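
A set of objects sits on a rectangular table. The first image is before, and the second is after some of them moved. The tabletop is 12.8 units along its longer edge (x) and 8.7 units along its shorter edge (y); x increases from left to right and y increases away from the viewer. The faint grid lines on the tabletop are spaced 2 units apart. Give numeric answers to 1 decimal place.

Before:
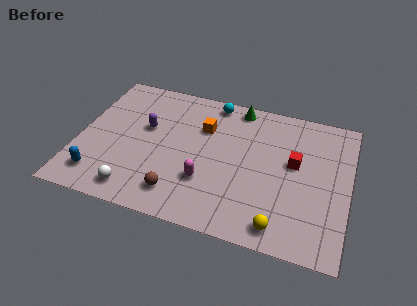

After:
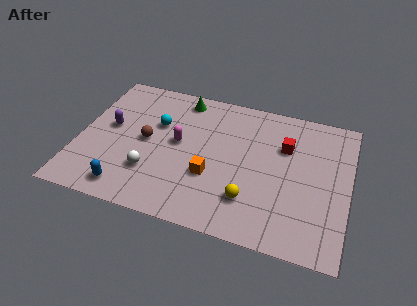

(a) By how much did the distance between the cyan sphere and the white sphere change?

-4.2

They were about 7.3 units apart before and 3.1 after — 4.2 units closer together.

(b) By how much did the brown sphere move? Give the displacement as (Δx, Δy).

(-1.8, 2.8)

The brown sphere was at about (5.0, 1.6) and moved to about (3.2, 4.4).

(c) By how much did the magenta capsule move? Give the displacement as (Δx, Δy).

(-1.5, 2.0)

The magenta capsule was at about (6.2, 2.7) and moved to about (4.7, 4.7).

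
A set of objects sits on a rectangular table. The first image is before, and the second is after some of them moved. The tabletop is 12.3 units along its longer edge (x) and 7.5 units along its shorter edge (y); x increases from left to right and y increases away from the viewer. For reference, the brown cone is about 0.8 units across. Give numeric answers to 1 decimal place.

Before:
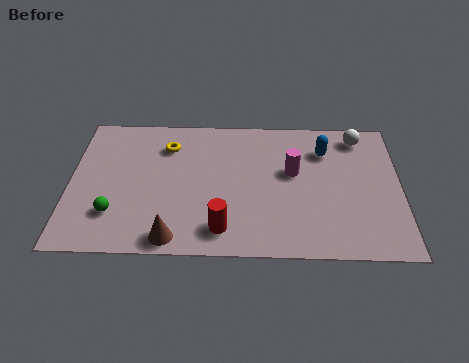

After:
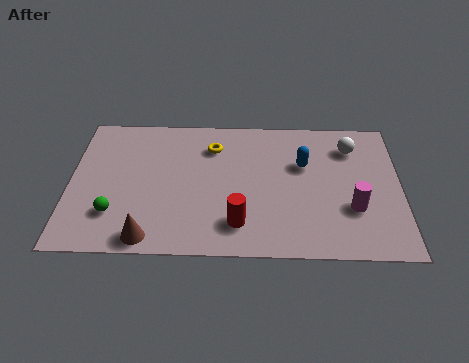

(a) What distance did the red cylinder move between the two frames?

0.7

The red cylinder was near (5.7, 1.3) before and (6.3, 1.6) after, so it travelled √(0.6² + 0.3²) ≈ 0.7 units.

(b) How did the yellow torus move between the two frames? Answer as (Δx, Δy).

(1.7, 0.0)

The yellow torus started near (3.6, 5.7) and ended near (5.3, 5.7).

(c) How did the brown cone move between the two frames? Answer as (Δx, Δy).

(-0.9, 0.0)

The brown cone was at about (3.9, 0.8) and moved to about (3.0, 0.8).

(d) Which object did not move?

the green sphere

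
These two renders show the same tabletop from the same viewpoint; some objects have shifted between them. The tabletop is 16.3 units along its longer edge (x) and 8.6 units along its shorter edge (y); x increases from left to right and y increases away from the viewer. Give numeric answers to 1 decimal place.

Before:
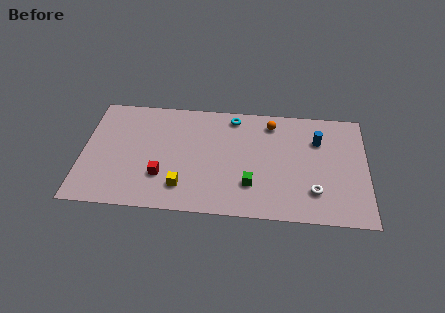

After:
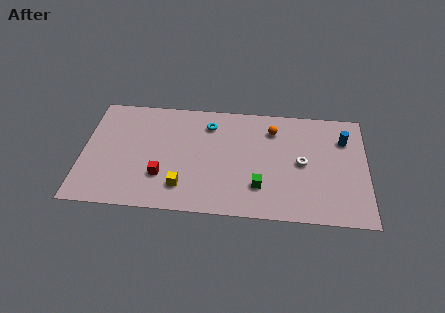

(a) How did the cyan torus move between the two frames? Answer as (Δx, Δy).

(-1.4, -0.7)

From the two frames, the cyan torus sits at roughly (8.6, 7.5) before and (7.2, 6.8) after.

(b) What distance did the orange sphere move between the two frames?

0.5

The orange sphere moved from about (10.8, 7.2) to (10.9, 6.7), a distance of √(0.1² + 0.5²) ≈ 0.5.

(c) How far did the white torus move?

2.2

From (13.3, 2.2) to (12.6, 4.3), the white torus covered √(0.7² + 2.1²) ≈ 2.2 units.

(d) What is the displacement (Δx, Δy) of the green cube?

(0.5, -0.1)

The green cube started near (9.7, 2.4) and ended near (10.2, 2.3).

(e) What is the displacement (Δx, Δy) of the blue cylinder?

(1.5, 0.2)

From the two frames, the blue cylinder sits at roughly (13.5, 6.1) before and (15.0, 6.3) after.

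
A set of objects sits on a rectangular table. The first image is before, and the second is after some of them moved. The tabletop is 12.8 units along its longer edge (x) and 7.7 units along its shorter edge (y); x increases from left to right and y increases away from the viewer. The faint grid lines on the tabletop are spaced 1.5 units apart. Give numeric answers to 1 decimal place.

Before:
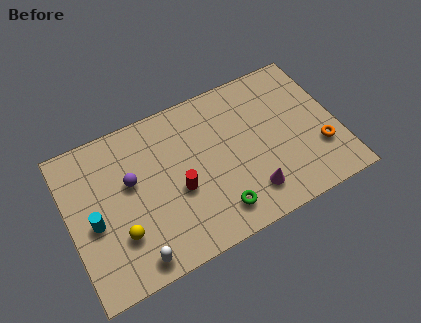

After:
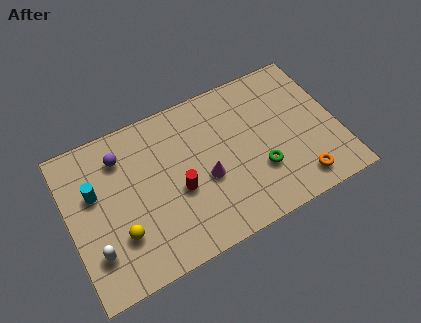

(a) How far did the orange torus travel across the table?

1.7

The orange torus moved from about (11.8, 2.4) to (10.6, 1.2), a distance of √(1.2² + 1.2²) ≈ 1.7.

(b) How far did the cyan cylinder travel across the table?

1.4

The cyan cylinder was near (1.1, 3.4) before and (1.3, 4.8) after, so it travelled √(0.2² + 1.4²) ≈ 1.4 units.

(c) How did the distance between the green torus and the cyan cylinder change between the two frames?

+2.0

They were about 5.9 units apart before and 7.9 after — 2.0 units further apart.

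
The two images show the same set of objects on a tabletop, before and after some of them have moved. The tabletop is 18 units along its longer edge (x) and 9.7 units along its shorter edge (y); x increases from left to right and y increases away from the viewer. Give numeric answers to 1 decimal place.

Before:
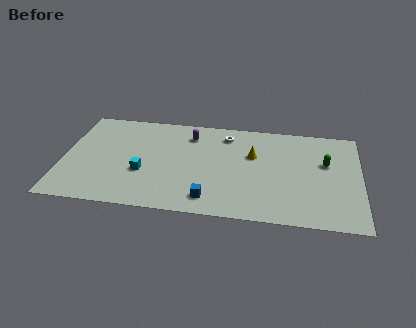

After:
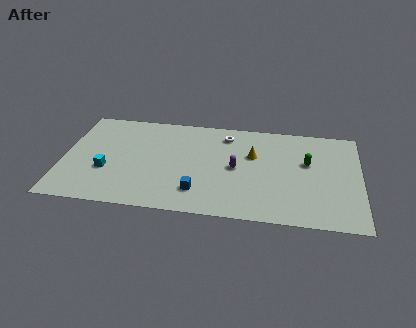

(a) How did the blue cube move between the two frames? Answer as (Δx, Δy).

(-0.7, 0.6)

From the two frames, the blue cube sits at roughly (9.0, 1.6) before and (8.3, 2.2) after.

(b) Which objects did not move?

the yellow cone and the white torus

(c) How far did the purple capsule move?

4.1

The purple capsule was near (7.6, 7.7) before and (10.5, 4.8) after, so it travelled √(2.9² + 2.9²) ≈ 4.1 units.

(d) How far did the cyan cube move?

2.2

From (4.9, 3.6) to (2.7, 3.5), the cyan cube covered √(2.2² + 0.1²) ≈ 2.2 units.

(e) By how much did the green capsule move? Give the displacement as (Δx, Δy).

(-1.1, -0.1)

The green capsule started near (15.9, 6.0) and ended near (14.8, 5.9).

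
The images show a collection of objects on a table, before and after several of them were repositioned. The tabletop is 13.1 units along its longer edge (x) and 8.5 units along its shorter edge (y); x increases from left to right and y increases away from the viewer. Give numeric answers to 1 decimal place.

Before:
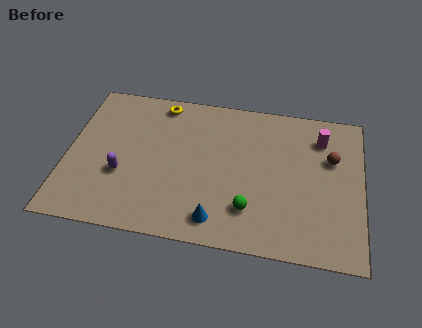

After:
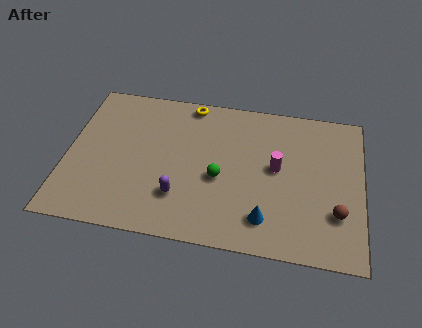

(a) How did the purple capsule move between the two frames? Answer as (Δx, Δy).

(2.6, -0.8)

The purple capsule was at about (2.5, 3.1) and moved to about (5.1, 2.3).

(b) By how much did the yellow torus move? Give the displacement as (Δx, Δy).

(1.3, 0.2)

From the two frames, the yellow torus sits at roughly (4.0, 7.5) before and (5.3, 7.7) after.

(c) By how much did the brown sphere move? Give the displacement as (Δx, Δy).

(0.3, -3.0)

The brown sphere was at about (11.7, 5.5) and moved to about (12.0, 2.5).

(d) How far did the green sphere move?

2.1

From (8.2, 2.1) to (6.8, 3.6), the green sphere covered √(1.4² + 1.5²) ≈ 2.1 units.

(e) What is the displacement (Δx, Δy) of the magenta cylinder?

(-1.9, -2.0)

The magenta cylinder was at about (11.2, 6.6) and moved to about (9.3, 4.6).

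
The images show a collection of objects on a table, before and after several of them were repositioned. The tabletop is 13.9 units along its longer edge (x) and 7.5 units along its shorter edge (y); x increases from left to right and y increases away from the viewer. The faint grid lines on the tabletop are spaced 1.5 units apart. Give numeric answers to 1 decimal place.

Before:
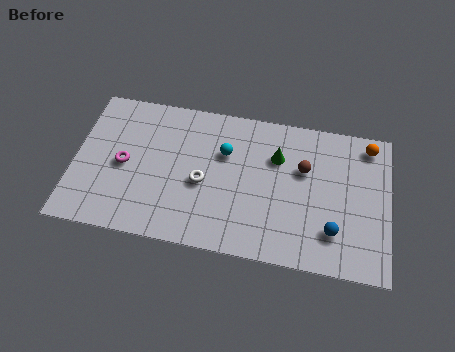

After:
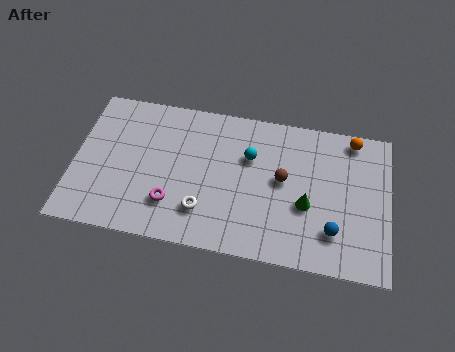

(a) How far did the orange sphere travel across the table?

0.7

The orange sphere was near (12.9, 6.5) before and (12.2, 6.7) after, so it travelled √(0.7² + 0.2²) ≈ 0.7 units.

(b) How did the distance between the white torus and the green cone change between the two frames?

+0.9

The distance was about 3.7 in the first image and 4.6 in the second, so they moved 0.9 units further apart.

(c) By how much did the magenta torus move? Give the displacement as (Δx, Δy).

(2.2, -1.6)

The magenta torus was at about (2.2, 3.6) and moved to about (4.4, 2.0).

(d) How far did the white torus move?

1.4

The white torus moved from about (5.7, 3.3) to (5.8, 1.9), a distance of √(0.1² + 1.4²) ≈ 1.4.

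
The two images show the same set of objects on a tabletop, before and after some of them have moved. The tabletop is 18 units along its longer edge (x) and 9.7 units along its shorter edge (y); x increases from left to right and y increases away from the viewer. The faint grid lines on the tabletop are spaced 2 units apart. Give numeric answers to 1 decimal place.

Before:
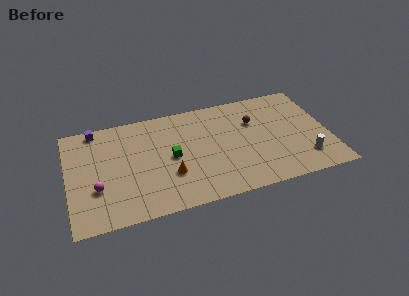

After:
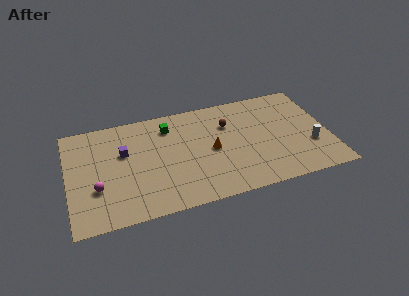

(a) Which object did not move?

the magenta sphere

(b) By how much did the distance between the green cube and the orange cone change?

+2.5

They were about 1.6 units apart before and 4.1 after — 2.5 units further apart.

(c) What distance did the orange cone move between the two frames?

3.4

The orange cone moved from about (6.9, 3.2) to (9.9, 4.7), a distance of √(3.0² + 1.5²) ≈ 3.4.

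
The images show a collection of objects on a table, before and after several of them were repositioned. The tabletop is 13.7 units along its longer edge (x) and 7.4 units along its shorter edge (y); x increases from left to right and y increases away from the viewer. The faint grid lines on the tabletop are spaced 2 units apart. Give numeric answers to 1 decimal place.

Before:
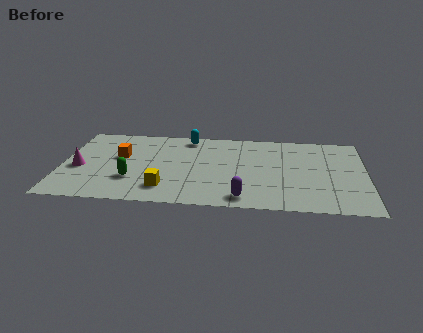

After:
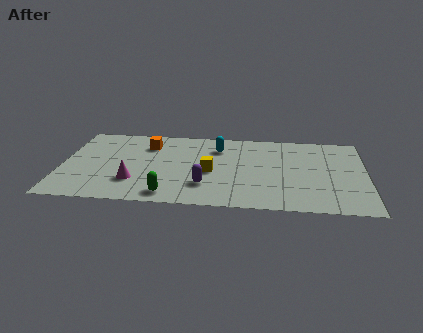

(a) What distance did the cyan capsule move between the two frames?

1.7

The cyan capsule was near (5.6, 6.5) before and (7.0, 5.6) after, so it travelled √(1.4² + 0.9²) ≈ 1.7 units.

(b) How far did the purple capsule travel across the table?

2.0

From (8.2, 1.0) to (6.5, 2.0), the purple capsule covered √(1.7² + 1.0²) ≈ 2.0 units.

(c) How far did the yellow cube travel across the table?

2.6

From (4.7, 1.6) to (6.7, 3.3), the yellow cube covered √(2.0² + 1.7²) ≈ 2.6 units.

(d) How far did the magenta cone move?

2.7

The magenta cone was near (0.8, 3.2) before and (3.3, 2.1) after, so it travelled √(2.5² + 1.1²) ≈ 2.7 units.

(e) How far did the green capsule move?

2.1

The green capsule was near (3.2, 2.3) before and (4.9, 1.0) after, so it travelled √(1.7² + 1.3²) ≈ 2.1 units.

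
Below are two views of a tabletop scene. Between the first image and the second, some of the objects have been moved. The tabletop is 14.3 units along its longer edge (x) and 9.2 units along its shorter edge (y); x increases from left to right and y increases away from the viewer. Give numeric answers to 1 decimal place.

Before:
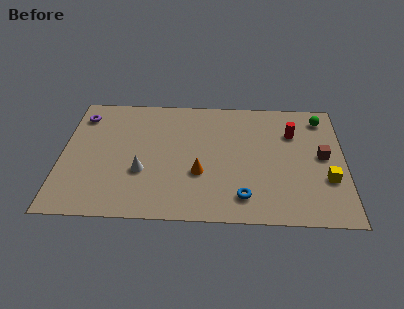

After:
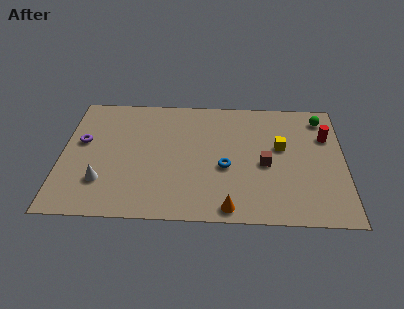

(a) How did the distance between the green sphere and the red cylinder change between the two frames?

-0.5

They were about 1.9 units apart before and 1.4 after — 0.5 units closer together.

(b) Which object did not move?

the green sphere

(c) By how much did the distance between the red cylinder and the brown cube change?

+1.5

Before: roughly 2.3 units apart; after: 3.8. That's 1.5 units further apart.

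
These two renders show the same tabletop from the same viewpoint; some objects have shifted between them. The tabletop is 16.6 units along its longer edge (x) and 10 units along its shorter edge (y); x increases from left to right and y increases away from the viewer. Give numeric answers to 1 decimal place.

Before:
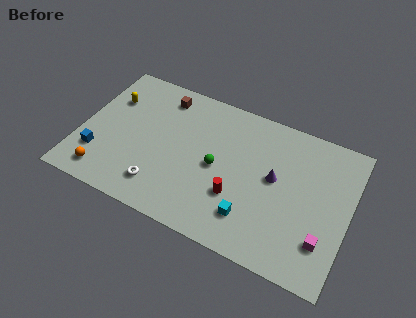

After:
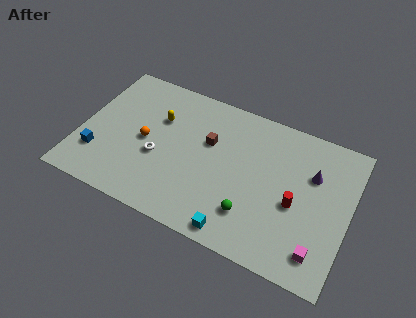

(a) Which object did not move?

the blue cube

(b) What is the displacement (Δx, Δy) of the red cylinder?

(3.5, 1.0)

From the two frames, the red cylinder sits at roughly (9.9, 3.3) before and (13.4, 4.3) after.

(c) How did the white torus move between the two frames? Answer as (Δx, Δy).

(-0.4, 2.0)

From the two frames, the white torus sits at roughly (5.3, 2.0) before and (4.9, 4.0) after.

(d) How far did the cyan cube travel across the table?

1.5

From (10.9, 2.3) to (10.2, 1.0), the cyan cube covered √(0.7² + 1.3²) ≈ 1.5 units.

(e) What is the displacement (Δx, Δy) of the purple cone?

(2.2, 1.2)

The purple cone was at about (12.0, 5.5) and moved to about (14.2, 6.7).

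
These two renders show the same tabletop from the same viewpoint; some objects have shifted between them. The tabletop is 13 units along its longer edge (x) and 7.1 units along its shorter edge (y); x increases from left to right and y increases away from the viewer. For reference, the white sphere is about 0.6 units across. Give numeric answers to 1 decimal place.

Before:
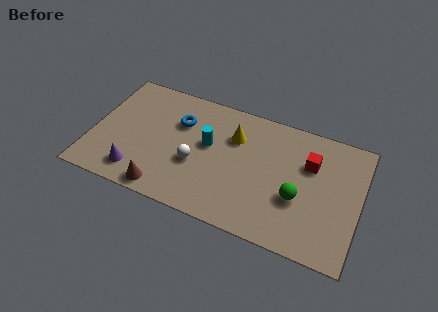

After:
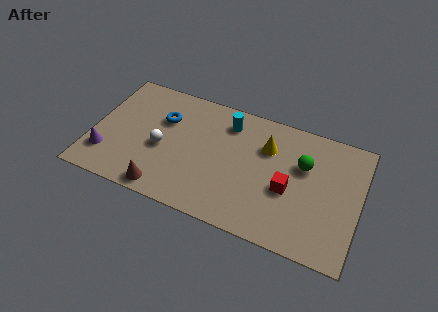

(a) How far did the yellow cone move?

1.6

The yellow cone was near (6.8, 5.0) before and (8.4, 5.0) after, so it travelled √(1.6² + 0.0²) ≈ 1.6 units.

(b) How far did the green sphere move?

1.9

The green sphere was near (10.1, 2.7) before and (10.2, 4.6) after, so it travelled √(0.1² + 1.9²) ≈ 1.9 units.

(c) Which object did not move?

the brown cone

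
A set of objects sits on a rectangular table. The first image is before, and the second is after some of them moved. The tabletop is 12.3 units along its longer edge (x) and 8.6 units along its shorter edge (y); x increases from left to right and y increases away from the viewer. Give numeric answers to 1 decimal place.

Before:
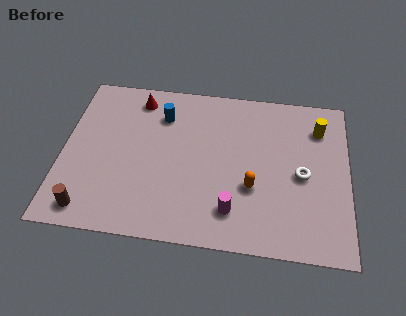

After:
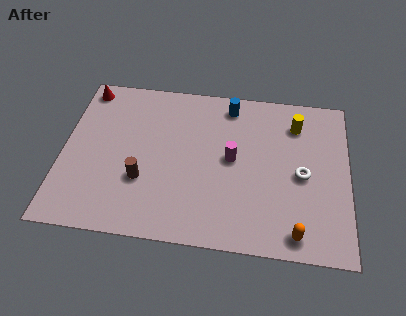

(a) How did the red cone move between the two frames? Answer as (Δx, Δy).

(-2.3, 0.3)

The red cone was at about (3.1, 7.3) and moved to about (0.8, 7.6).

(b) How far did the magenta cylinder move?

2.7

The magenta cylinder was near (7.4, 1.8) before and (7.3, 4.5) after, so it travelled √(0.1² + 2.7²) ≈ 2.7 units.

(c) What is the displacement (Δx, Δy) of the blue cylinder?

(2.9, 0.9)

From the two frames, the blue cylinder sits at roughly (4.2, 6.5) before and (7.1, 7.4) after.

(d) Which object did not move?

the white torus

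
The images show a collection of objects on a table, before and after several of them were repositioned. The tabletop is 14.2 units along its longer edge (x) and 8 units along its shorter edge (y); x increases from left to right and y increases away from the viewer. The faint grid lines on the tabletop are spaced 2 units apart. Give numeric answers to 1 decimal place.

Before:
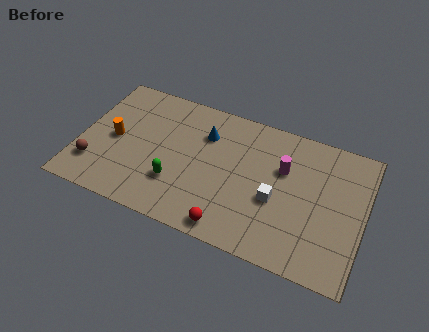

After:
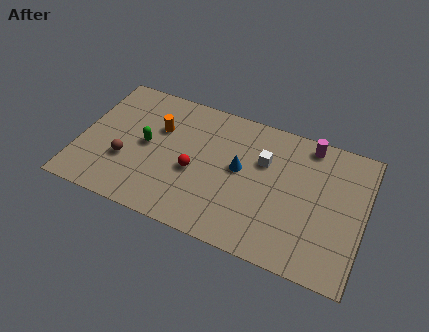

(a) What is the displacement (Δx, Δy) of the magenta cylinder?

(1.1, 1.9)

The magenta cylinder was at about (10.1, 5.2) and moved to about (11.2, 7.1).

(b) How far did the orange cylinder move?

2.5

The orange cylinder was near (1.7, 3.9) before and (3.8, 5.3) after, so it travelled √(2.1² + 1.4²) ≈ 2.5 units.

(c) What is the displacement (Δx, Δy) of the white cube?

(-0.8, 2.0)

From the two frames, the white cube sits at roughly (9.9, 3.3) before and (9.1, 5.3) after.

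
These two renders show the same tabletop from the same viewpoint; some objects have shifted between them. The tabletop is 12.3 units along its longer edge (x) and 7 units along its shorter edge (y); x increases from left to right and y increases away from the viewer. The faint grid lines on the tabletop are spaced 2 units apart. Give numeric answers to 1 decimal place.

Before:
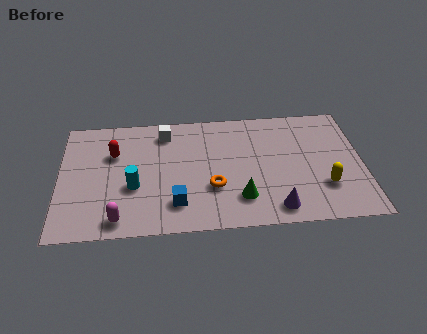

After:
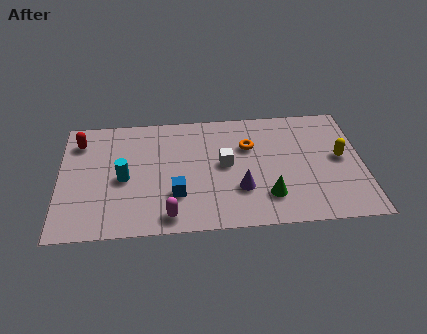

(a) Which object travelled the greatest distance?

the white cube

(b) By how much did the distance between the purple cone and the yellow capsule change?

+2.1

They were about 2.3 units apart before and 4.4 after — 2.1 units further apart.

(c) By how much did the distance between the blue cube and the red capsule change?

+1.2

Before: roughly 4.0 units apart; after: 5.2. That's 1.2 units further apart.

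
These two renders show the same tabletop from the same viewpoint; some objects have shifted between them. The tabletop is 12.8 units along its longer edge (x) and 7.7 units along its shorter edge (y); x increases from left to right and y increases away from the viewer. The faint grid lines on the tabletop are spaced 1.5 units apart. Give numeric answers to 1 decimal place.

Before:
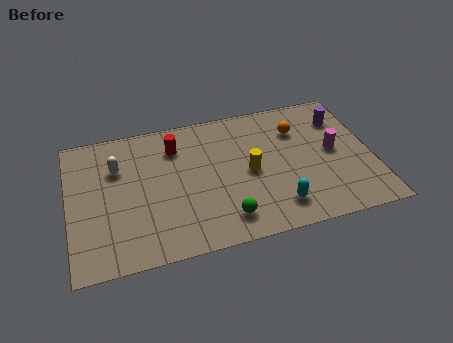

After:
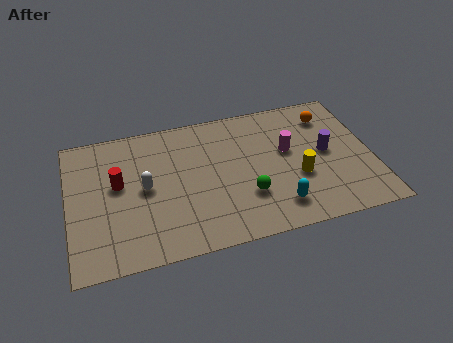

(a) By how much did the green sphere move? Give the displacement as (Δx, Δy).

(1.0, 1.0)

From the two frames, the green sphere sits at roughly (6.4, 1.4) before and (7.4, 2.4) after.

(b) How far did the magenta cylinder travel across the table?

2.0

From (11.2, 4.0) to (9.3, 4.5), the magenta cylinder covered √(1.9² + 0.5²) ≈ 2.0 units.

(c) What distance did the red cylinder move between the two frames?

2.9

The red cylinder moved from about (4.6, 5.9) to (2.1, 4.4), a distance of √(2.5² + 1.5²) ≈ 2.9.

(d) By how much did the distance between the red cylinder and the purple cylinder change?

+1.7

The distance was about 7.1 in the first image and 8.8 in the second, so they moved 1.7 units further apart.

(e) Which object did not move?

the cyan capsule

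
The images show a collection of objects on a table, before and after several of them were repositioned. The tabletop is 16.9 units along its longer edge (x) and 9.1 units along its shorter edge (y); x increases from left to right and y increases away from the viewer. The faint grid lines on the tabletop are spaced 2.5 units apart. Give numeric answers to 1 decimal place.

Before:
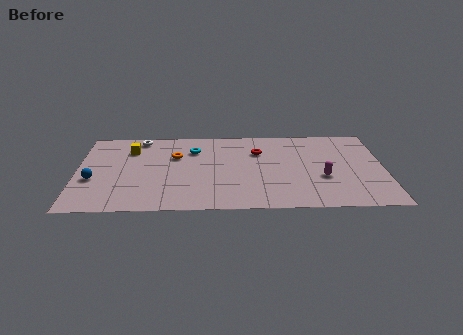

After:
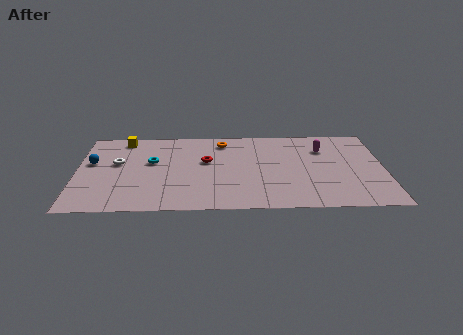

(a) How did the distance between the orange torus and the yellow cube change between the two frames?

+2.9

They were about 2.6 units apart before and 5.5 after — 2.9 units further apart.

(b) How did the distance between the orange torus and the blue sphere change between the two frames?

+2.4

The distance was about 5.1 in the first image and 7.5 in the second, so they moved 2.4 units further apart.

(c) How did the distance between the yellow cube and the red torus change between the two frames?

-1.8

The distance was about 7.1 in the first image and 5.3 in the second, so they moved 1.8 units closer together.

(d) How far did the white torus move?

3.0

The white torus was near (3.4, 8.1) before and (2.2, 5.3) after, so it travelled √(1.2² + 2.8²) ≈ 3.0 units.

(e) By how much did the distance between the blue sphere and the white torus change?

-3.8

They were about 5.2 units apart before and 1.4 after — 3.8 units closer together.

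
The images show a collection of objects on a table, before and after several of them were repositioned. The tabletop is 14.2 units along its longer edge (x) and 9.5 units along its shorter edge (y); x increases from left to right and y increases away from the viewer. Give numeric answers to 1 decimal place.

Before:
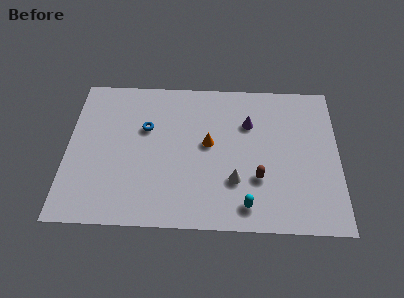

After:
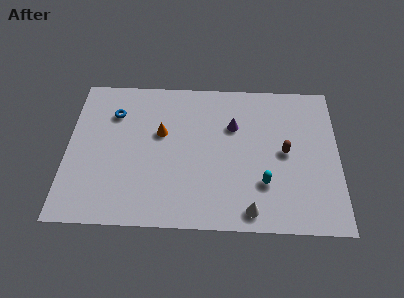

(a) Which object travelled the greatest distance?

the orange cone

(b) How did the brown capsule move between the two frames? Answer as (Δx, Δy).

(1.4, 1.7)

From the two frames, the brown capsule sits at roughly (10.0, 3.1) before and (11.4, 4.8) after.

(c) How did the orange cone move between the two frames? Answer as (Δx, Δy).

(-2.5, 0.6)

From the two frames, the orange cone sits at roughly (7.4, 5.2) before and (4.9, 5.8) after.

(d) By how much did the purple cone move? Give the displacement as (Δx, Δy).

(-0.8, -0.2)

The purple cone started near (9.5, 6.6) and ended near (8.7, 6.4).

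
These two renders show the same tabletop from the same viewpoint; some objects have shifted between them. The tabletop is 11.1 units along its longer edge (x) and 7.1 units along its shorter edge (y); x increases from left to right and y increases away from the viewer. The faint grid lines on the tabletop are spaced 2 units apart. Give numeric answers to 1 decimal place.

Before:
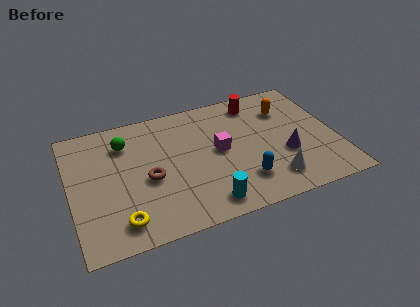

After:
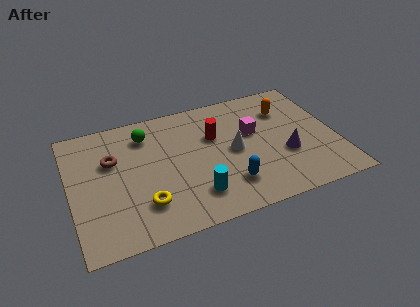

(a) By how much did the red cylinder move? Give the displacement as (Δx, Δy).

(-1.9, -1.4)

The red cylinder started near (8.0, 6.0) and ended near (6.1, 4.6).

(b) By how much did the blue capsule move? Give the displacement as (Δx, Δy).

(-0.6, 0.0)

The blue capsule started near (7.0, 1.7) and ended near (6.4, 1.7).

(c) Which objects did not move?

the orange capsule and the purple cone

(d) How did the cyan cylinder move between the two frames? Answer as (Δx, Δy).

(-0.4, 0.6)

The cyan cylinder was at about (5.4, 1.0) and moved to about (5.0, 1.6).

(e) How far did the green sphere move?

0.9

The green sphere moved from about (2.4, 5.4) to (3.3, 5.6), a distance of √(0.9² + 0.2²) ≈ 0.9.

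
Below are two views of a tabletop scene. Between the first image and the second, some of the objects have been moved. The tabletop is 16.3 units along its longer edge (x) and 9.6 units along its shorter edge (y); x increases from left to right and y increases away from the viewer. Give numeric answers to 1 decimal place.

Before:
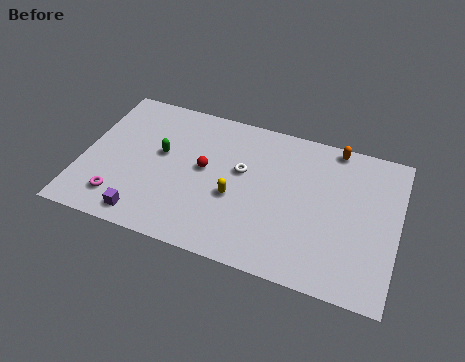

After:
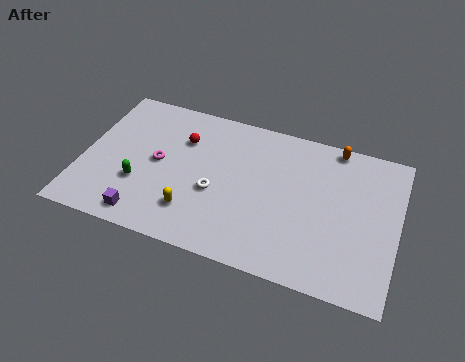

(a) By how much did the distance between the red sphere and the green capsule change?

+1.8

The distance was about 2.3 in the first image and 4.1 in the second, so they moved 1.8 units further apart.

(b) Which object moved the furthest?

the magenta torus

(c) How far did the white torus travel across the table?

2.2

The white torus was near (8.2, 5.7) before and (7.0, 3.9) after, so it travelled √(1.2² + 1.8²) ≈ 2.2 units.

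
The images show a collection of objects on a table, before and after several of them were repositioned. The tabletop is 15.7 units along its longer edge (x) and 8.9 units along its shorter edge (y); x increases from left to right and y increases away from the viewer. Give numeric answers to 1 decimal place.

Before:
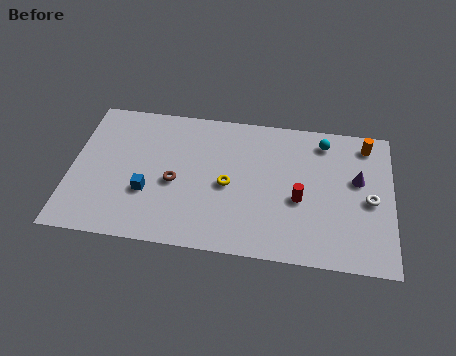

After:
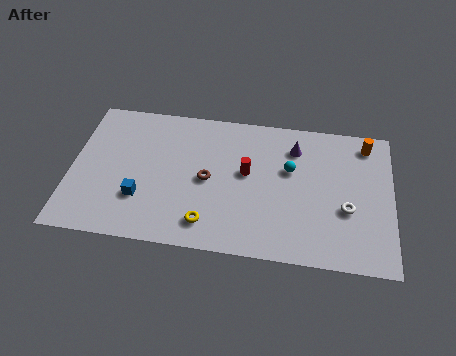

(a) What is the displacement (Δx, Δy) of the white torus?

(-1.1, -0.7)

The white torus was at about (14.6, 4.1) and moved to about (13.5, 3.4).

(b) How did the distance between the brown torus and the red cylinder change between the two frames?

-4.1

Before: roughly 6.1 units apart; after: 2.0. That's 4.1 units closer together.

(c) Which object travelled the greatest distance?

the purple cone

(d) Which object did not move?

the orange cylinder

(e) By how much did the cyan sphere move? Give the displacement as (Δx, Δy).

(-1.6, -2.0)

The cyan sphere was at about (12.3, 7.5) and moved to about (10.7, 5.5).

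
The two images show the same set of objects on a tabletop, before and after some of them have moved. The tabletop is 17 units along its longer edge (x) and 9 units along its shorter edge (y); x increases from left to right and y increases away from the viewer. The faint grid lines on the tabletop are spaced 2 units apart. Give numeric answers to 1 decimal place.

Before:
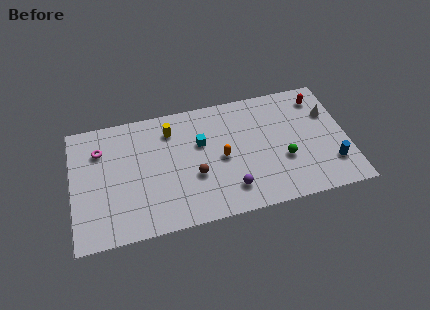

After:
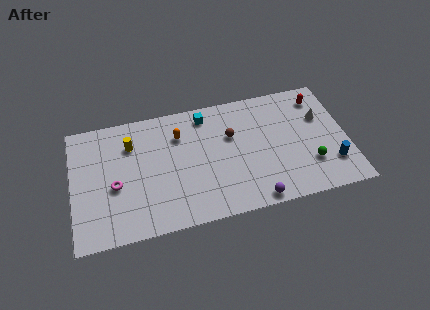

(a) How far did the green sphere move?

1.7

From (13.0, 3.3) to (14.6, 2.6), the green sphere covered √(1.6² + 0.7²) ≈ 1.7 units.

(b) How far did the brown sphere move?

3.4

From (7.5, 3.4) to (9.9, 5.8), the brown sphere covered √(2.4² + 2.4²) ≈ 3.4 units.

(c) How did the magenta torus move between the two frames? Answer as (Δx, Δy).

(0.8, -2.8)

From the two frames, the magenta torus sits at roughly (1.8, 6.6) before and (2.6, 3.8) after.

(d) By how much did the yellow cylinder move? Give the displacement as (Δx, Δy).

(-2.5, -0.5)

The yellow cylinder started near (6.2, 7.1) and ended near (3.7, 6.6).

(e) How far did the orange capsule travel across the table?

3.4

From (9.2, 4.3) to (6.7, 6.6), the orange capsule covered √(2.5² + 2.3²) ≈ 3.4 units.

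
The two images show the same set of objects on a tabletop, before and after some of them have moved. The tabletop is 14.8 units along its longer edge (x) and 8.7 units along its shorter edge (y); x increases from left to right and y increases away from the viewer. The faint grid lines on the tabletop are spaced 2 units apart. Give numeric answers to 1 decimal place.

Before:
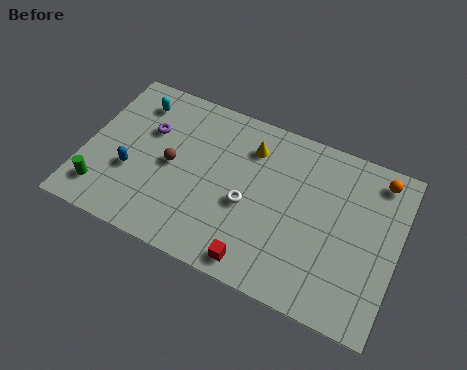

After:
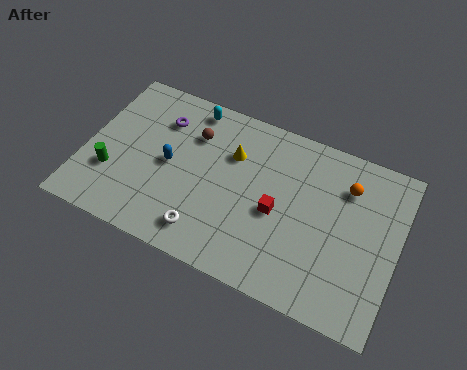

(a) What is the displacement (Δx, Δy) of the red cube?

(0.6, 2.9)

The red cube started near (8.6, 1.0) and ended near (9.2, 3.9).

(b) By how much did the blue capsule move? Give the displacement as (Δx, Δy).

(1.7, 1.1)

The blue capsule was at about (2.3, 3.2) and moved to about (4.0, 4.3).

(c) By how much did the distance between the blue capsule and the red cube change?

-1.5

They were about 6.7 units apart before and 5.2 after — 1.5 units closer together.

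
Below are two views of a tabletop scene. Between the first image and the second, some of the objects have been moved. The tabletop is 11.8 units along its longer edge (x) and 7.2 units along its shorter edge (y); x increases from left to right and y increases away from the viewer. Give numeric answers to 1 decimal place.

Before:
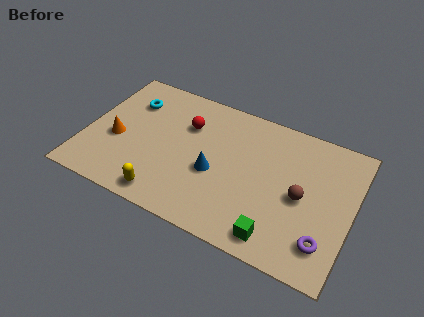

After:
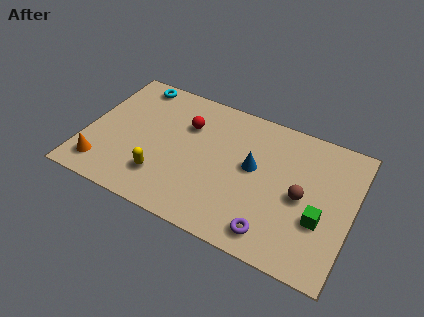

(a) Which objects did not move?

the red sphere and the brown sphere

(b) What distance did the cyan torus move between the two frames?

1.1

The cyan torus was near (1.7, 5.3) before and (1.7, 6.4) after, so it travelled √(0.0² + 1.1²) ≈ 1.1 units.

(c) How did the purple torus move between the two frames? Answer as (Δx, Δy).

(-2.2, -0.5)

The purple torus was at about (10.8, 1.6) and moved to about (8.6, 1.1).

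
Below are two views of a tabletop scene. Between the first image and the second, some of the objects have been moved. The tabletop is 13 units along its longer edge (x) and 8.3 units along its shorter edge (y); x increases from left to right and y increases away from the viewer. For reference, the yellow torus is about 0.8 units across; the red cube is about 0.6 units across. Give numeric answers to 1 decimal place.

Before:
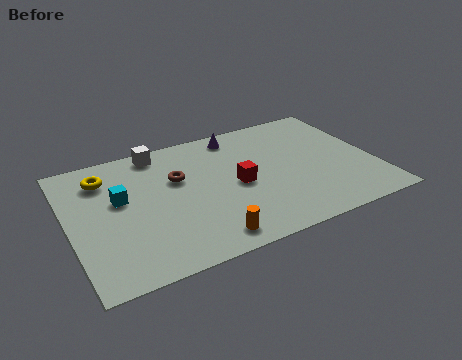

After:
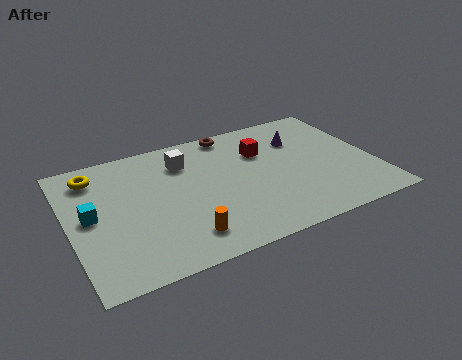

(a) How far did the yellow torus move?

0.5

The yellow torus was near (1.7, 6.5) before and (1.3, 6.8) after, so it travelled √(0.4² + 0.3²) ≈ 0.5 units.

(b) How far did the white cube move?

1.5

From (4.1, 7.4) to (5.1, 6.3), the white cube covered √(1.0² + 1.1²) ≈ 1.5 units.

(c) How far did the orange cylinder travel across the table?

1.0

The orange cylinder moved from about (5.4, 1.1) to (4.5, 1.6), a distance of √(0.9² + 0.5²) ≈ 1.0.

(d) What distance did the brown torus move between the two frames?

3.4

From (4.7, 5.3) to (7.3, 7.5), the brown torus covered √(2.6² + 2.2²) ≈ 3.4 units.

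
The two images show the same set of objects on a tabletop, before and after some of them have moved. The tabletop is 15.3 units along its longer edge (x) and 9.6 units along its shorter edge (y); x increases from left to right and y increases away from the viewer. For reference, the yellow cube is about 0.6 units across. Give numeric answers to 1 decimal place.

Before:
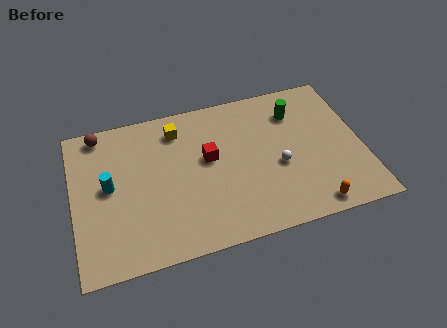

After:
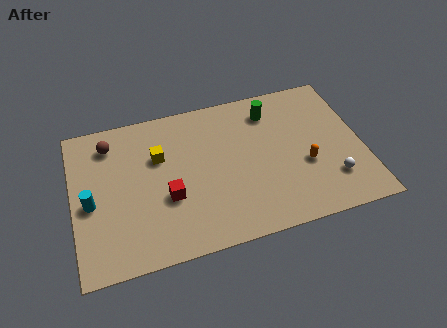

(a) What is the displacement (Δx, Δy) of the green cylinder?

(-1.3, 0.4)

The green cylinder started near (12.0, 7.3) and ended near (10.7, 7.7).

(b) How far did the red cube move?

3.0

From (7.2, 5.5) to (4.9, 3.6), the red cube covered √(2.3² + 1.9²) ≈ 3.0 units.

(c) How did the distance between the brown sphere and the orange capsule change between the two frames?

-2.2

The distance was about 13.1 in the first image and 10.9 in the second, so they moved 2.2 units closer together.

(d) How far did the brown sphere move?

0.9

The brown sphere was near (1.6, 8.6) before and (2.1, 7.8) after, so it travelled √(0.5² + 0.8²) ≈ 0.9 units.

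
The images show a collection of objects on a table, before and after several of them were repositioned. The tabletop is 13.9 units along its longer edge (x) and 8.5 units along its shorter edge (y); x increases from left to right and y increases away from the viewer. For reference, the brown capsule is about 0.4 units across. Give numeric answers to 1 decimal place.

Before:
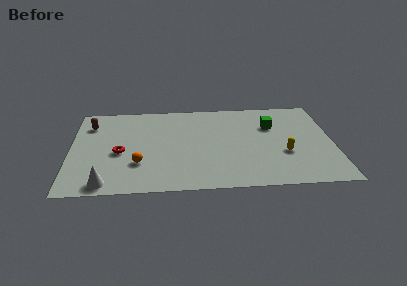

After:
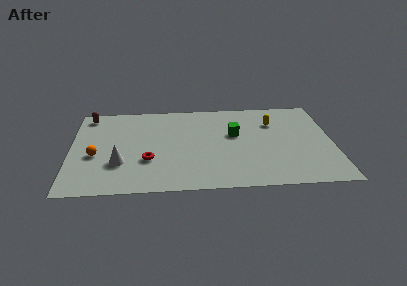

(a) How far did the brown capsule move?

0.9

The brown capsule moved from about (1.0, 6.5) to (0.9, 7.4), a distance of √(0.1² + 0.9²) ≈ 0.9.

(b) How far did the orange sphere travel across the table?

2.5

From (3.6, 2.6) to (1.3, 3.5), the orange sphere covered √(2.3² + 0.9²) ≈ 2.5 units.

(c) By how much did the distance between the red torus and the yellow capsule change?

-1.3

Before: roughly 8.7 units apart; after: 7.4. That's 1.3 units closer together.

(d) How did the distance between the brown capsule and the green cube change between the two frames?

-1.6

The distance was about 9.7 in the first image and 8.1 in the second, so they moved 1.6 units closer together.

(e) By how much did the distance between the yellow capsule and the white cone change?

-0.8

The distance was about 9.7 in the first image and 8.9 in the second, so they moved 0.8 units closer together.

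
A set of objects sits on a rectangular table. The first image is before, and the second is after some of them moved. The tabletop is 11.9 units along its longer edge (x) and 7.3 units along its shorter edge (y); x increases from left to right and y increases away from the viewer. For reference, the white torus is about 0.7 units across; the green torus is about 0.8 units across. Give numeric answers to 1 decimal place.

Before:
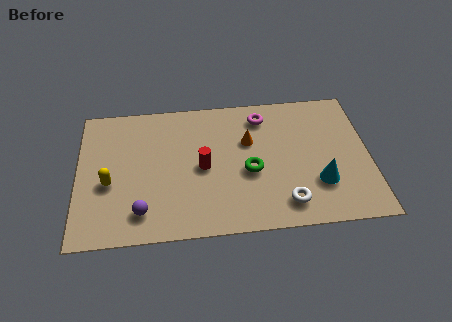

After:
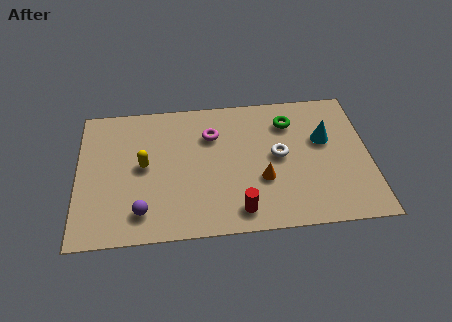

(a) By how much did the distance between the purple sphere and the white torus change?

+0.3

Before: roughly 5.8 units apart; after: 6.1. That's 0.3 units further apart.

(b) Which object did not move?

the purple sphere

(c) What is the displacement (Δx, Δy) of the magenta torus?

(-2.1, -0.8)

The magenta torus was at about (7.6, 6.0) and moved to about (5.5, 5.2).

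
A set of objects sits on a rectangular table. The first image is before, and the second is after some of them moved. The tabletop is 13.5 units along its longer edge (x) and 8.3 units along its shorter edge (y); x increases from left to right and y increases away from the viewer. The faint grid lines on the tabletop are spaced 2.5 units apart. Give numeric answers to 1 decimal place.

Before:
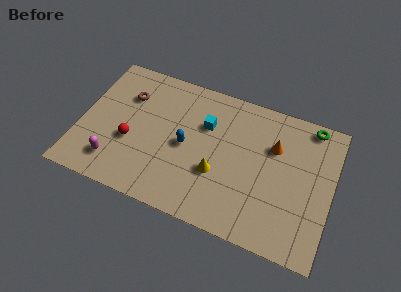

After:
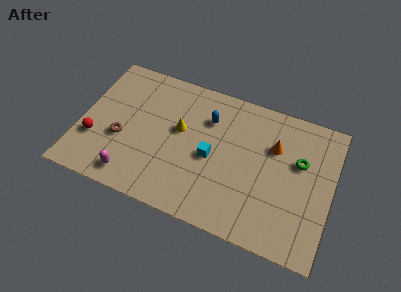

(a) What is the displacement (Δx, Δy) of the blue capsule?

(1.0, 2.0)

From the two frames, the blue capsule sits at roughly (5.7, 4.0) before and (6.7, 6.0) after.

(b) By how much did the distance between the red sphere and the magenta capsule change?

+1.0

The distance was about 1.7 in the first image and 2.7 in the second, so they moved 1.0 units further apart.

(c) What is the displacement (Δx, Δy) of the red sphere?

(-1.9, -0.5)

The red sphere was at about (2.8, 3.2) and moved to about (0.9, 2.7).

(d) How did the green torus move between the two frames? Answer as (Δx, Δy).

(-0.4, -2.3)

The green torus started near (12.1, 7.5) and ended near (11.7, 5.2).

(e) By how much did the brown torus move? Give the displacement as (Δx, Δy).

(0.0, -2.7)

From the two frames, the brown torus sits at roughly (2.3, 5.9) before and (2.3, 3.2) after.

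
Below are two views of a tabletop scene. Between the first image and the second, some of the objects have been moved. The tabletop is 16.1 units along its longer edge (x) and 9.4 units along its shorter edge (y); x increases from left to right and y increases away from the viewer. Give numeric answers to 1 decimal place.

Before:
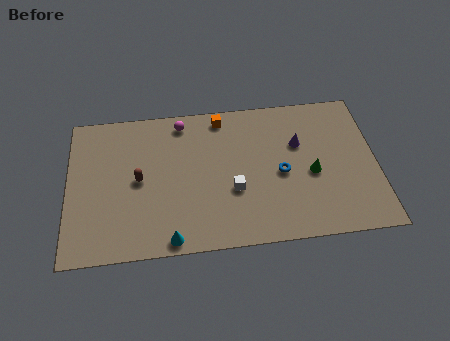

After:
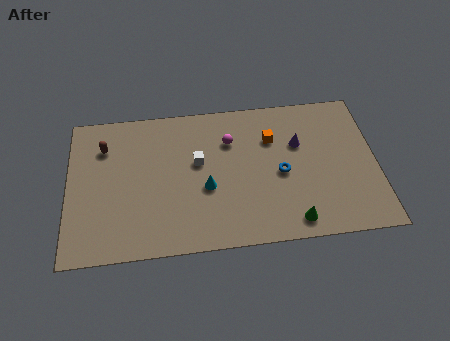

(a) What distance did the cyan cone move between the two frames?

3.6

From (5.3, 0.8) to (7.2, 3.8), the cyan cone covered √(1.9² + 3.0²) ≈ 3.6 units.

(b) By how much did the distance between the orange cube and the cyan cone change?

-3.5

Before: roughly 8.0 units apart; after: 4.5. That's 3.5 units closer together.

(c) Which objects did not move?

the purple cone and the blue torus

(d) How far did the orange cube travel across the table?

3.1

The orange cube was near (8.1, 8.3) before and (10.7, 6.6) after, so it travelled √(2.6² + 1.7²) ≈ 3.1 units.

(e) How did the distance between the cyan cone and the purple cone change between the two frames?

-3.2

The distance was about 8.6 in the first image and 5.4 in the second, so they moved 3.2 units closer together.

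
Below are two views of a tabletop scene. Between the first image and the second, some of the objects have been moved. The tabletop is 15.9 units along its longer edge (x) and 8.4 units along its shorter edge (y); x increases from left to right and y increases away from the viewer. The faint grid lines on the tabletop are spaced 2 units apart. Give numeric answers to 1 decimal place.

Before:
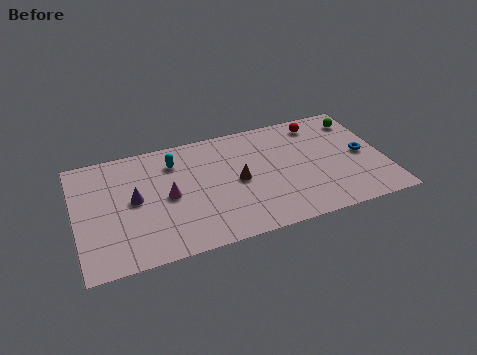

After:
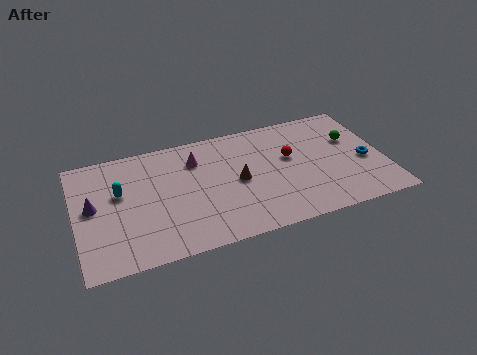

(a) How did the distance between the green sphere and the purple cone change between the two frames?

+1.4

Before: roughly 12.1 units apart; after: 13.5. That's 1.4 units further apart.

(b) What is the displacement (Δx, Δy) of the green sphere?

(-0.5, -1.4)

The green sphere started near (14.9, 6.8) and ended near (14.4, 5.4).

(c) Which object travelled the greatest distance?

the cyan capsule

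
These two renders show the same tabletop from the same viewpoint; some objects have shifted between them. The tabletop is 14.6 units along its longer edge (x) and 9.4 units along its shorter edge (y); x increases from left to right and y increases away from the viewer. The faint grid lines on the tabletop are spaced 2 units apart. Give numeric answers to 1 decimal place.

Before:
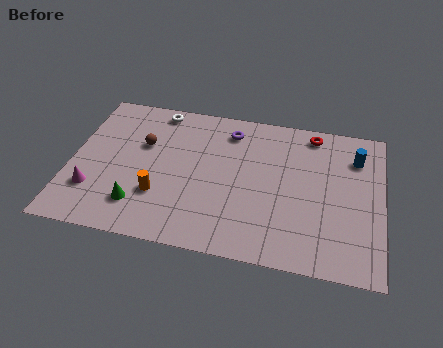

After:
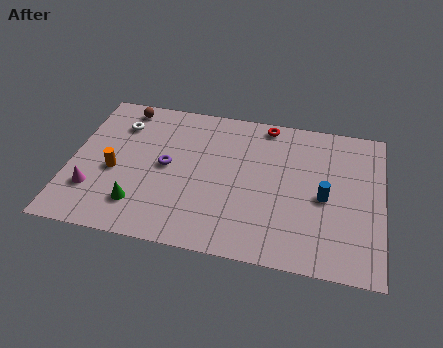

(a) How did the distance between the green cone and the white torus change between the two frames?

-1.1

The distance was about 6.3 in the first image and 5.2 in the second, so they moved 1.1 units closer together.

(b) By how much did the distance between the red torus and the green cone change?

-1.5

Before: roughly 10.0 units apart; after: 8.5. That's 1.5 units closer together.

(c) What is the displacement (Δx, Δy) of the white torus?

(-1.7, -1.3)

From the two frames, the white torus sits at roughly (3.8, 8.4) before and (2.1, 7.1) after.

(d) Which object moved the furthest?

the purple torus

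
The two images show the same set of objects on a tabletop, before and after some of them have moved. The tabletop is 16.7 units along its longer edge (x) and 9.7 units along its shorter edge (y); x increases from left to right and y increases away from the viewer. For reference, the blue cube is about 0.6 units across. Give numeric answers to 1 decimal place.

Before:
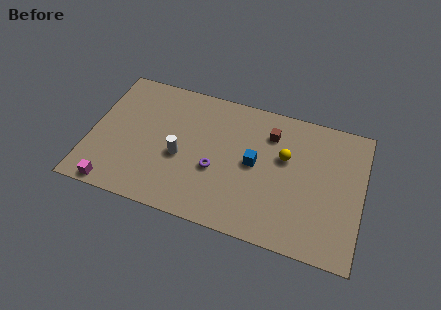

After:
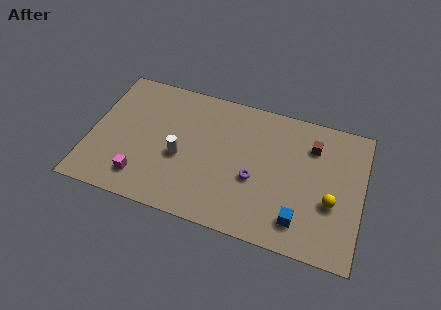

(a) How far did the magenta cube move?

1.9

From (1.8, 0.8) to (3.4, 1.9), the magenta cube covered √(1.6² + 1.1²) ≈ 1.9 units.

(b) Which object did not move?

the white cylinder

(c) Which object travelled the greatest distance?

the blue cube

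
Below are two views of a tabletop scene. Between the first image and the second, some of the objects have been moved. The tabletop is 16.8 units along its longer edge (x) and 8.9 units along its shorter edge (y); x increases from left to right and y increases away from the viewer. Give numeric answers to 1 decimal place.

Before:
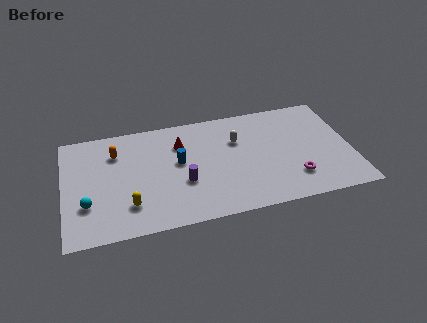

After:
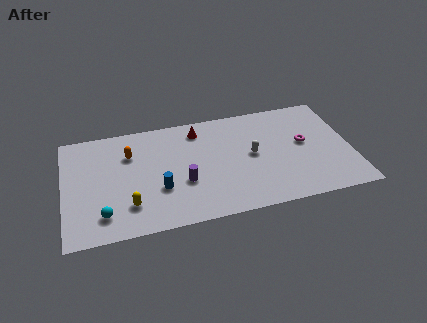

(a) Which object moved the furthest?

the magenta torus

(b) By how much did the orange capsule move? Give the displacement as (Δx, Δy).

(0.8, -0.3)

The orange capsule started near (3.1, 6.6) and ended near (3.9, 6.3).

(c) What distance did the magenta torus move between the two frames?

2.8

The magenta torus was near (13.3, 2.2) before and (14.1, 4.9) after, so it travelled √(0.8² + 2.7²) ≈ 2.8 units.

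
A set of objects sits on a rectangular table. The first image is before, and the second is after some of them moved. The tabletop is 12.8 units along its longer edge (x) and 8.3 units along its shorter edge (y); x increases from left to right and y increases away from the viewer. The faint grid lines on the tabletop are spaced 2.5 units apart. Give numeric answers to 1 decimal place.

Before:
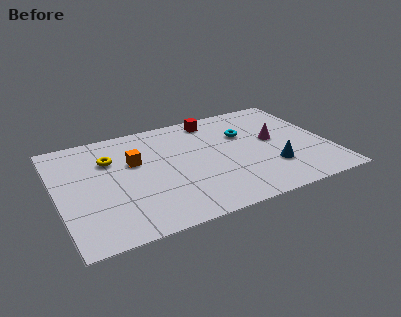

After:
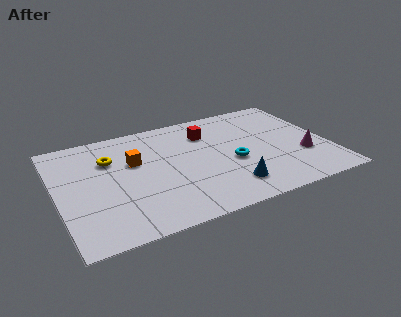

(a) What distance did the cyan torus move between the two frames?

2.2

The cyan torus moved from about (9.0, 5.5) to (8.2, 3.5), a distance of √(0.8² + 2.0²) ≈ 2.2.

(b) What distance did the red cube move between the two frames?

1.1

The red cube was near (7.7, 7.2) before and (7.3, 6.2) after, so it travelled √(0.4² + 1.0²) ≈ 1.1 units.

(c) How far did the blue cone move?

2.2

From (9.9, 2.4) to (7.8, 1.7), the blue cone covered √(2.1² + 0.7²) ≈ 2.2 units.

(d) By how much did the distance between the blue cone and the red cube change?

-0.8

The distance was about 5.3 in the first image and 4.5 in the second, so they moved 0.8 units closer together.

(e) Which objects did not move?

the orange cube and the yellow torus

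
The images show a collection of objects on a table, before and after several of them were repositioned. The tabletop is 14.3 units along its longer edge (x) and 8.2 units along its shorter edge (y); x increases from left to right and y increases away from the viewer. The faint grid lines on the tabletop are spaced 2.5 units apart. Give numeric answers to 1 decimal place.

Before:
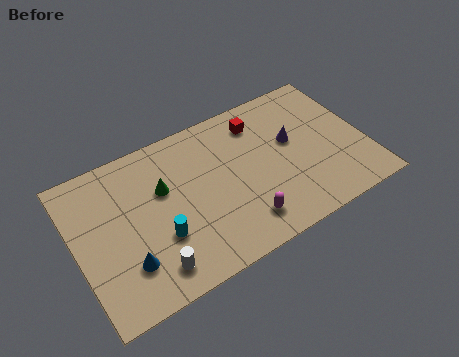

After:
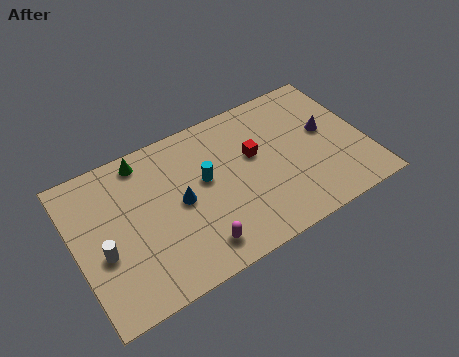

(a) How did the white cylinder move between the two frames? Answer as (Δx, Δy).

(-2.1, 1.9)

From the two frames, the white cylinder sits at roughly (3.3, 1.4) before and (1.2, 3.3) after.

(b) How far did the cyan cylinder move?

3.1

The cyan cylinder was near (3.9, 2.8) before and (6.4, 4.7) after, so it travelled √(2.5² + 1.9²) ≈ 3.1 units.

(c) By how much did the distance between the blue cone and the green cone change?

-0.3

They were about 3.7 units apart before and 3.4 after — 0.3 units closer together.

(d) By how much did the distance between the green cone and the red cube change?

+0.5

They were about 5.2 units apart before and 5.7 after — 0.5 units further apart.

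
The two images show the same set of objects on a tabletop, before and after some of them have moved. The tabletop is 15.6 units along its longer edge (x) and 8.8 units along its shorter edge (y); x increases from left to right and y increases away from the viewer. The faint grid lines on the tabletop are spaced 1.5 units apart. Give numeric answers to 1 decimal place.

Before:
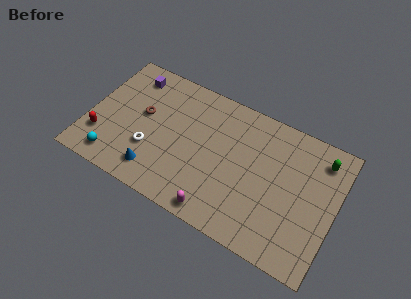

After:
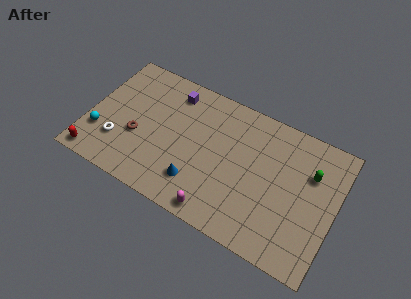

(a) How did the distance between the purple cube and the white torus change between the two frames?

+0.8

The distance was about 4.8 in the first image and 5.6 in the second, so they moved 0.8 units further apart.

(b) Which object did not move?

the magenta capsule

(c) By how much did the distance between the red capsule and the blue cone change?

+2.7

Before: roughly 3.7 units apart; after: 6.4. That's 2.7 units further apart.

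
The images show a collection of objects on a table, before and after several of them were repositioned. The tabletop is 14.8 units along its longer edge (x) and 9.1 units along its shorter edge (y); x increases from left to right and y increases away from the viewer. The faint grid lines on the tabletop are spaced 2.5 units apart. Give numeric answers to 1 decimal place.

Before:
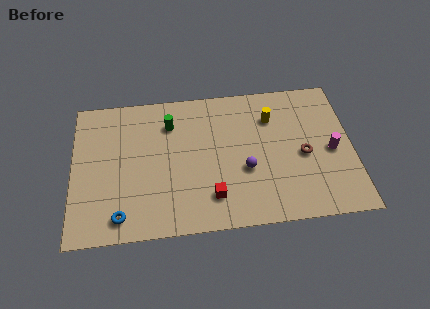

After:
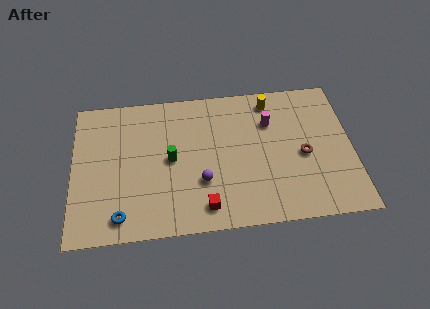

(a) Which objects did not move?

the blue torus and the brown torus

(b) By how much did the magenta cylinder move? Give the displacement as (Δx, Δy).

(-3.2, 2.2)

The magenta cylinder was at about (13.7, 4.2) and moved to about (10.5, 6.4).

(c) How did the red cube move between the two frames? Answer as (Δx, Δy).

(-0.4, -0.6)

From the two frames, the red cube sits at roughly (7.3, 2.0) before and (6.9, 1.4) after.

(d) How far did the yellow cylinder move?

1.1

The yellow cylinder moved from about (10.6, 6.7) to (10.6, 7.8), a distance of √(0.0² + 1.1²) ≈ 1.1.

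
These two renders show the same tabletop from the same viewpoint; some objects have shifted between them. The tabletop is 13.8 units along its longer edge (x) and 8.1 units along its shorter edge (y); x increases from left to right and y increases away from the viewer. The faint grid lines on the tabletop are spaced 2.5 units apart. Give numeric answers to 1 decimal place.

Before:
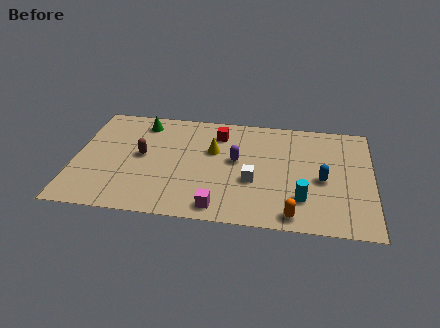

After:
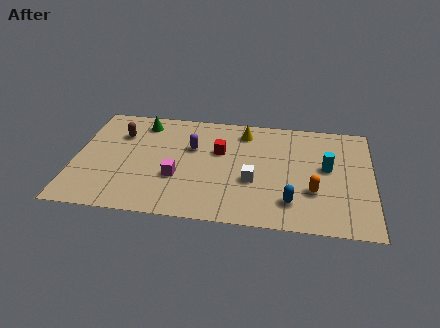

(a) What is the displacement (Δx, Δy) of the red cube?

(0.1, -1.3)

The red cube started near (6.6, 6.4) and ended near (6.7, 5.1).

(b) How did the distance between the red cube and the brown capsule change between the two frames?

+0.7

The distance was about 4.1 in the first image and 4.8 in the second, so they moved 0.7 units further apart.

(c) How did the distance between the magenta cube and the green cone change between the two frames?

-2.6

The distance was about 6.9 in the first image and 4.3 in the second, so they moved 2.6 units closer together.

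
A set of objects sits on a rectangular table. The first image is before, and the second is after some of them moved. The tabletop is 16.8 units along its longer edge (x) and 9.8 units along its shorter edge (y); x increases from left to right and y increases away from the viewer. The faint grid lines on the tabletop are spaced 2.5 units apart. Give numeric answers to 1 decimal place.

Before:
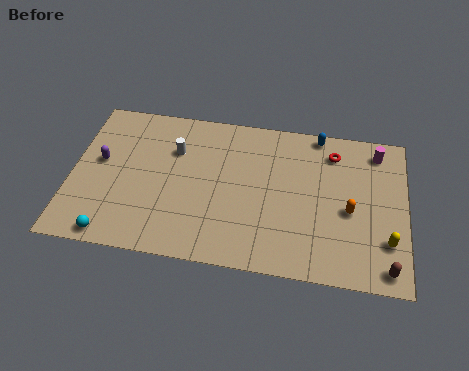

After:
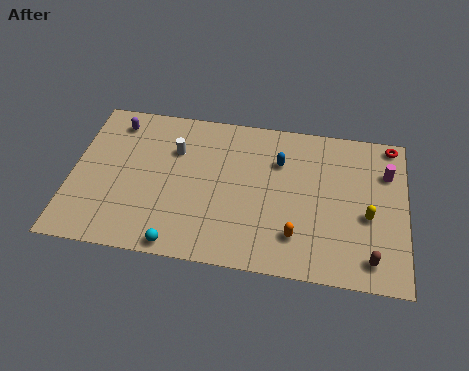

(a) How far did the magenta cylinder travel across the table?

1.4

From (15.3, 8.3) to (15.8, 7.0), the magenta cylinder covered √(0.5² + 1.3²) ≈ 1.4 units.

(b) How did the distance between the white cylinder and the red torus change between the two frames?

+3.0

Before: roughly 8.1 units apart; after: 11.1. That's 3.0 units further apart.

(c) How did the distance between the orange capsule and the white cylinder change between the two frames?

-1.5

The distance was about 9.2 in the first image and 7.7 in the second, so they moved 1.5 units closer together.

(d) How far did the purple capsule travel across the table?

2.8

From (1.4, 5.5) to (2.0, 8.2), the purple capsule covered √(0.6² + 2.7²) ≈ 2.8 units.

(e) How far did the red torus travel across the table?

3.1

From (13.1, 7.9) to (16.0, 8.9), the red torus covered √(2.9² + 1.0²) ≈ 3.1 units.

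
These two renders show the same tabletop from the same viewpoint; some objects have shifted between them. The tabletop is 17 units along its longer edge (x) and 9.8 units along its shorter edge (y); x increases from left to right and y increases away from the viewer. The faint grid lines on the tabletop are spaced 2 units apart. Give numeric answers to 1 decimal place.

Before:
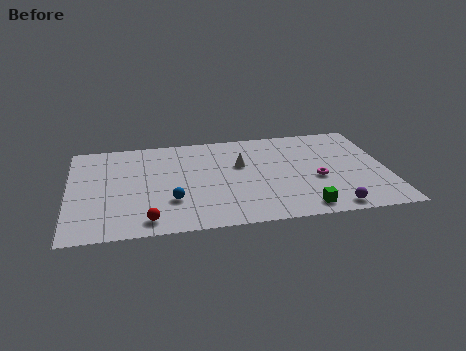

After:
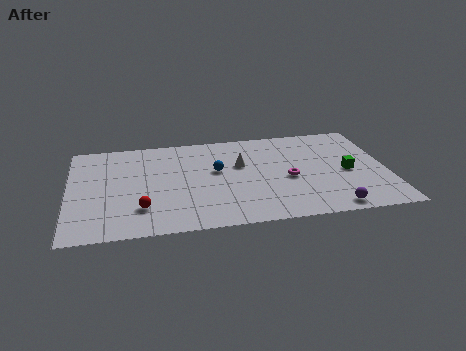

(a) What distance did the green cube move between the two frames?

4.2

The green cube was near (12.3, 1.2) before and (14.9, 4.5) after, so it travelled √(2.6² + 3.3²) ≈ 4.2 units.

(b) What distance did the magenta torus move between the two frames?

1.5

The magenta torus was near (13.2, 4.0) before and (11.7, 4.3) after, so it travelled √(1.5² + 0.3²) ≈ 1.5 units.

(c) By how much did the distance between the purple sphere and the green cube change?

+2.2

Before: roughly 1.5 units apart; after: 3.7. That's 2.2 units further apart.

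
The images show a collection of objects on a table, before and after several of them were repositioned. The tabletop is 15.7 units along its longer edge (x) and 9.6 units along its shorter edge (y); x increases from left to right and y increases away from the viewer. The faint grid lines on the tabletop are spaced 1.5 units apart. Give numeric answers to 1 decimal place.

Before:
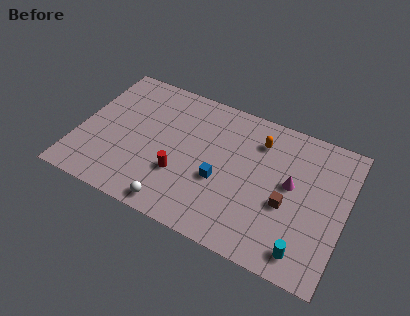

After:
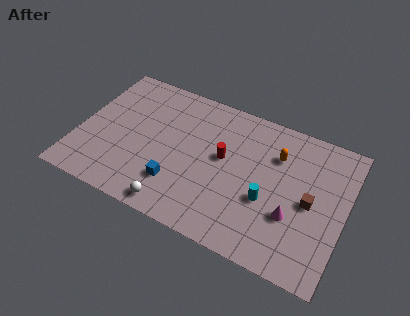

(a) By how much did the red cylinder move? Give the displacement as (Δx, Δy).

(2.3, 2.2)

The red cylinder was at about (6.2, 3.2) and moved to about (8.5, 5.4).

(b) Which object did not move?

the white sphere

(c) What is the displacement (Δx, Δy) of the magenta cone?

(0.3, -2.0)

From the two frames, the magenta cone sits at roughly (12.5, 5.3) before and (12.8, 3.3) after.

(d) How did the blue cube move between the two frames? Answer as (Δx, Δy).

(-2.4, -1.3)

The blue cube started near (8.5, 3.8) and ended near (6.1, 2.5).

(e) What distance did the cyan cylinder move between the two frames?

3.3

From (13.7, 1.4) to (11.3, 3.7), the cyan cylinder covered √(2.4² + 2.3²) ≈ 3.3 units.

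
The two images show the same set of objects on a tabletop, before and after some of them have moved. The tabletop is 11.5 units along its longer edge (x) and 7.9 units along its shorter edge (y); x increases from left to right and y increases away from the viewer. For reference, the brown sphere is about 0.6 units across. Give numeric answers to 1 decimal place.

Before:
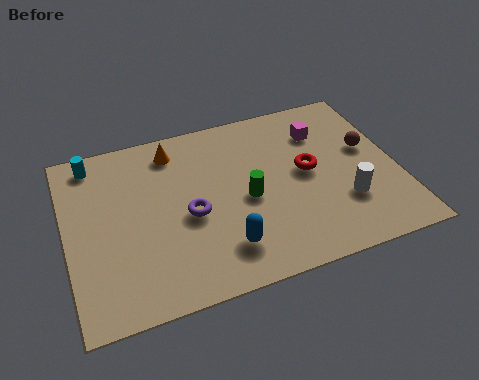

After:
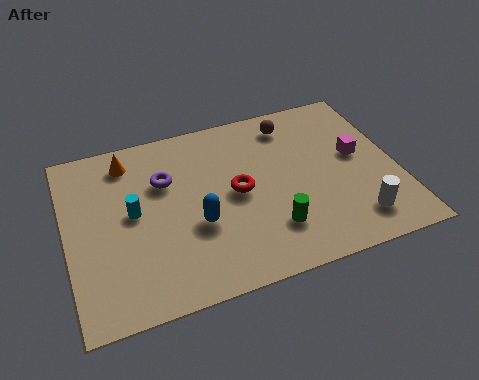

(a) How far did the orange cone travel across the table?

1.6

The orange cone was near (3.9, 6.6) before and (2.3, 6.6) after, so it travelled √(1.6² + 0.0²) ≈ 1.6 units.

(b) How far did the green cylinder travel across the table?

1.7

The green cylinder was near (6.2, 3.6) before and (6.9, 2.0) after, so it travelled √(0.7² + 1.6²) ≈ 1.7 units.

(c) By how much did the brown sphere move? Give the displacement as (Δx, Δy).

(-2.5, 2.0)

From the two frames, the brown sphere sits at roughly (10.6, 4.6) before and (8.1, 6.6) after.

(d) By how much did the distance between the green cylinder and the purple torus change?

+2.7

The distance was about 2.0 in the first image and 4.7 in the second, so they moved 2.7 units further apart.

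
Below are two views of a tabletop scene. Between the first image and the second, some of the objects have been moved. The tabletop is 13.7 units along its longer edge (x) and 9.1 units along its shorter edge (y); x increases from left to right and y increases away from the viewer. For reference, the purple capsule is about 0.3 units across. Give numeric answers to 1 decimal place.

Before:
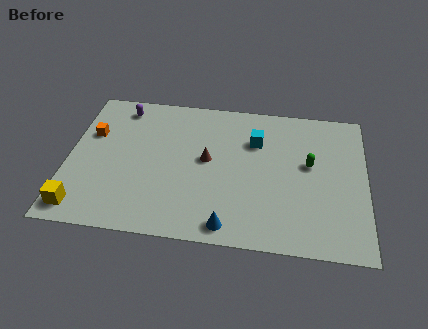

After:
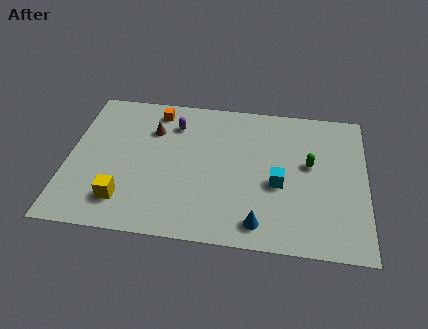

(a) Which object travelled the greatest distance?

the orange cube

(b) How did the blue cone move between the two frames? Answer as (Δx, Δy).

(1.4, 0.3)

From the two frames, the blue cone sits at roughly (7.5, 1.0) before and (8.9, 1.3) after.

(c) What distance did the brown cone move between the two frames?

3.1

The brown cone moved from about (6.4, 4.9) to (3.8, 6.5), a distance of √(2.6² + 1.6²) ≈ 3.1.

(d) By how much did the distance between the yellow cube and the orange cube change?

+1.3

They were about 4.7 units apart before and 6.0 after — 1.3 units further apart.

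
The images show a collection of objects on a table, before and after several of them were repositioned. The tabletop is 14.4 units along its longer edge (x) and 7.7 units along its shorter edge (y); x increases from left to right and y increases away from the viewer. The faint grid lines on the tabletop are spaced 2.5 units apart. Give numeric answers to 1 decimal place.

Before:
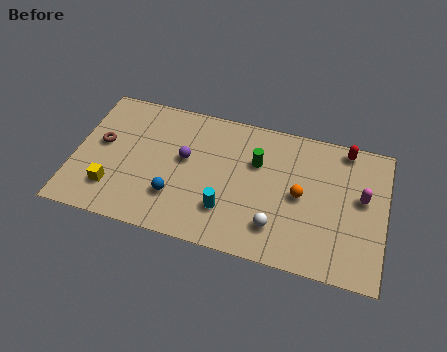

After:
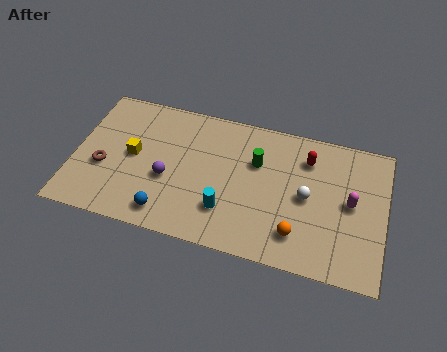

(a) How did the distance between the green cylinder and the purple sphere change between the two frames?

+1.1

They were about 3.4 units apart before and 4.5 after — 1.1 units further apart.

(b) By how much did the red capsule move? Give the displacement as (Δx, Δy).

(-1.7, -1.0)

From the two frames, the red capsule sits at roughly (12.4, 6.9) before and (10.7, 5.9) after.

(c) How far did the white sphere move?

2.4

The white sphere moved from about (9.5, 1.8) to (10.8, 3.8), a distance of √(1.3² + 2.0²) ≈ 2.4.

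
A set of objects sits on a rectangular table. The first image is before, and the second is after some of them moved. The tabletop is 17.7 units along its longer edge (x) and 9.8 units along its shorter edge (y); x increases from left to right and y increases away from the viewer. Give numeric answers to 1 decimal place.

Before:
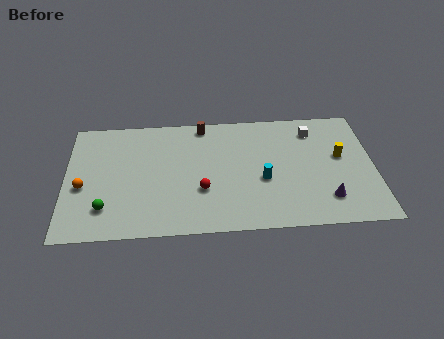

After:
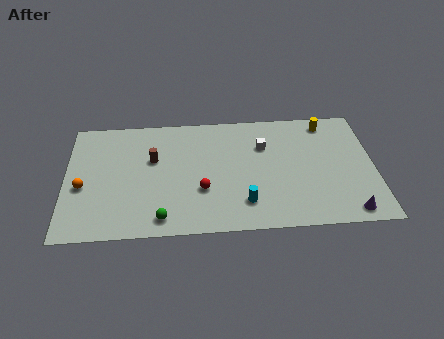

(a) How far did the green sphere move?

3.4

The green sphere was near (2.3, 2.3) before and (5.5, 1.3) after, so it travelled √(3.2² + 1.0²) ≈ 3.4 units.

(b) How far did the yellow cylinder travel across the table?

3.0

The yellow cylinder was near (15.8, 5.6) before and (15.1, 8.5) after, so it travelled √(0.7² + 2.9²) ≈ 3.0 units.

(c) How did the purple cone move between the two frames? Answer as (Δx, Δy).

(1.2, -1.1)

From the two frames, the purple cone sits at roughly (14.9, 2.2) before and (16.1, 1.1) after.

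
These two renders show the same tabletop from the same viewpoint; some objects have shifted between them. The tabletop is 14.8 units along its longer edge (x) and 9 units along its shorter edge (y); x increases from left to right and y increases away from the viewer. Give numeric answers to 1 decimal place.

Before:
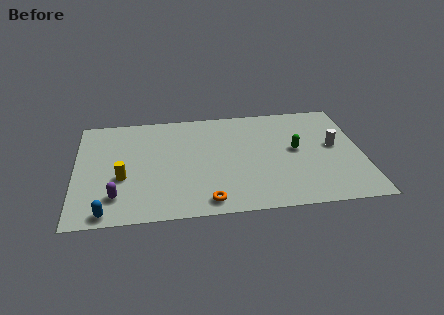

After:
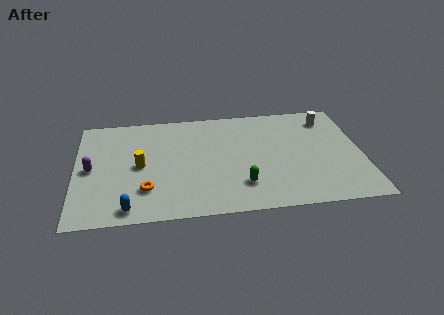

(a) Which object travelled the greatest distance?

the green capsule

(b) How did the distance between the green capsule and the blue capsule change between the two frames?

-4.7

They were about 10.6 units apart before and 5.9 after — 4.7 units closer together.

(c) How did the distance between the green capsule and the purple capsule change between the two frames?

-1.7

The distance was about 9.7 in the first image and 8.0 in the second, so they moved 1.7 units closer together.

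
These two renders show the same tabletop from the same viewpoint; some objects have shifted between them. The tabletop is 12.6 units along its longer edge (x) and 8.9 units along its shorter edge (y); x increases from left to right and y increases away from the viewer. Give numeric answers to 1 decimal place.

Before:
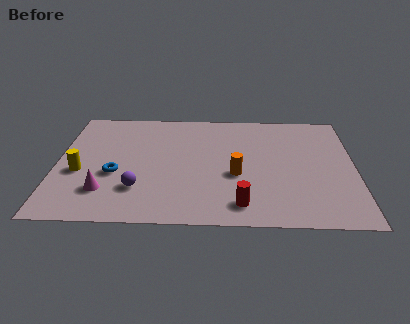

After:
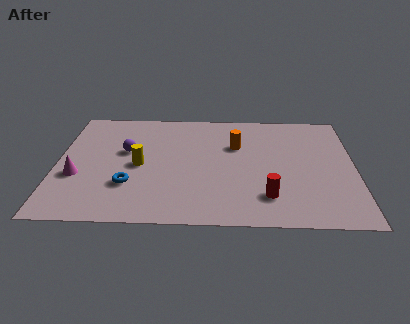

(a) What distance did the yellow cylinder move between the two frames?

2.6

The yellow cylinder was near (1.0, 3.6) before and (3.5, 4.2) after, so it travelled √(2.5² + 0.6²) ≈ 2.6 units.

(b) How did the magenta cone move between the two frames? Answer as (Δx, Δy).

(-1.2, 1.1)

The magenta cone was at about (2.1, 2.2) and moved to about (0.9, 3.3).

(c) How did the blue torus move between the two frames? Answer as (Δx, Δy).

(0.6, -0.8)

The blue torus started near (2.5, 3.5) and ended near (3.1, 2.7).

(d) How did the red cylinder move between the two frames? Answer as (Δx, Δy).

(1.1, 0.6)

The red cylinder started near (7.8, 1.4) and ended near (8.9, 2.0).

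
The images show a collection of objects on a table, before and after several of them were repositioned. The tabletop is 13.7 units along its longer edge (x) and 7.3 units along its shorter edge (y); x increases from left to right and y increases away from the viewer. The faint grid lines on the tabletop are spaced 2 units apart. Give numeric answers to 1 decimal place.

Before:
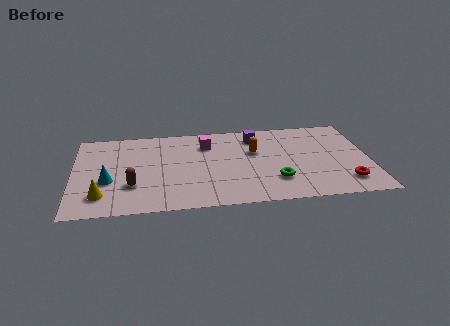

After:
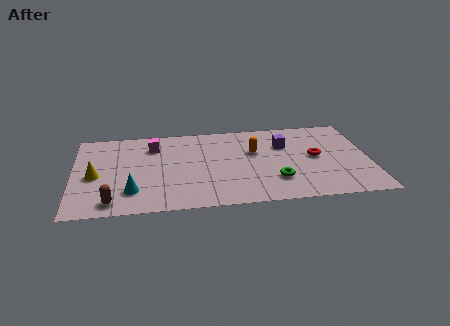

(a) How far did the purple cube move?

1.6

The purple cube moved from about (8.5, 5.9) to (9.8, 5.0), a distance of √(1.3² + 0.9²) ≈ 1.6.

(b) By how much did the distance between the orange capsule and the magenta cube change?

+2.4

The distance was about 2.4 in the first image and 4.8 in the second, so they moved 2.4 units further apart.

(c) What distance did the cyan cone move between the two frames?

1.5

The cyan cone moved from about (1.6, 2.8) to (2.7, 1.8), a distance of √(1.1² + 1.0²) ≈ 1.5.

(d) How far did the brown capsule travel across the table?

1.6

The brown capsule was near (2.7, 2.3) before and (1.8, 1.0) after, so it travelled √(0.9² + 1.3²) ≈ 1.6 units.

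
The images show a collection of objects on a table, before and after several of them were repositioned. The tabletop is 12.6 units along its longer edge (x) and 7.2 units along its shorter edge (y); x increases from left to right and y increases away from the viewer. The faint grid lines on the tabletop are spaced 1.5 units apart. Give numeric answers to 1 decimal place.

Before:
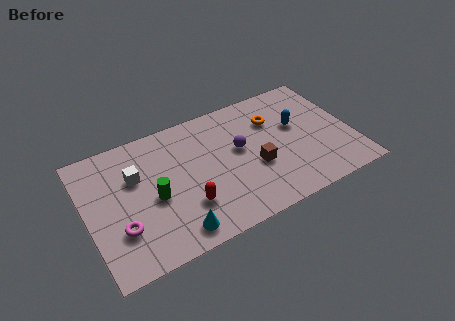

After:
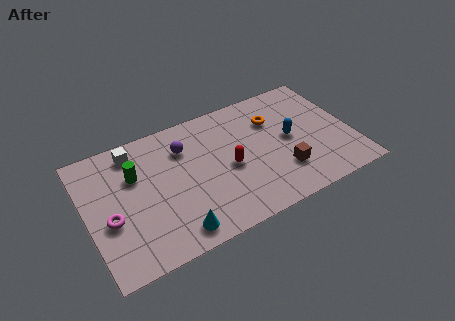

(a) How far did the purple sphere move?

2.8

From (7.3, 4.1) to (4.8, 5.3), the purple sphere covered √(2.5² + 1.2²) ≈ 2.8 units.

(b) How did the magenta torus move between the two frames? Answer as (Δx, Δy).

(-0.4, 0.7)

The magenta torus started near (1.4, 2.2) and ended near (1.0, 2.9).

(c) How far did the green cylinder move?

1.7

The green cylinder was near (3.1, 3.2) before and (2.4, 4.8) after, so it travelled √(0.7² + 1.6²) ≈ 1.7 units.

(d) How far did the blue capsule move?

0.7

The blue capsule was near (10.1, 4.3) before and (9.7, 3.7) after, so it travelled √(0.4² + 0.6²) ≈ 0.7 units.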